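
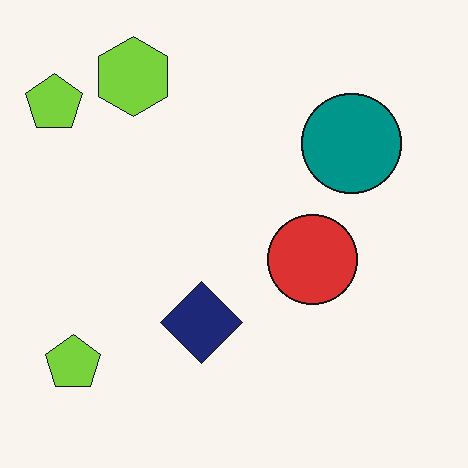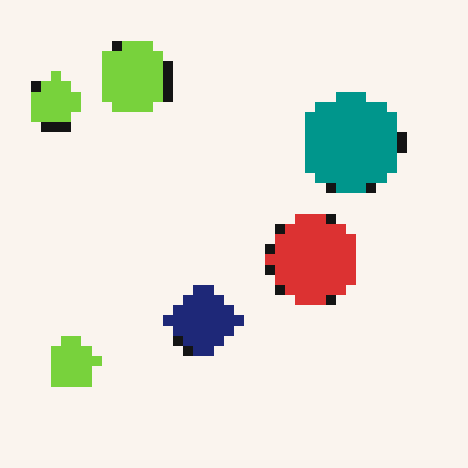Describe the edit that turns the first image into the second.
This is the original image coarsely pixelated.

Shapes are reduced to large square blocks; fine edges and outlines are lost — a downscale-then-upscale (mosaic) effect.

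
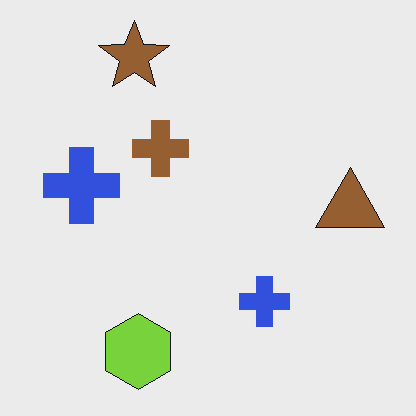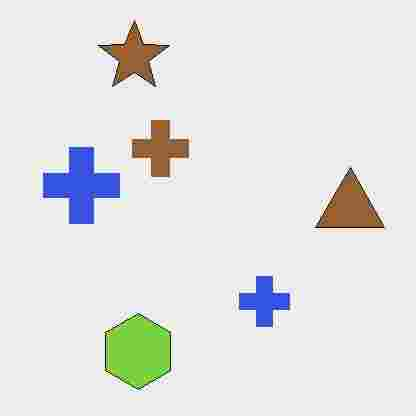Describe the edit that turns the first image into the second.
It was heavily JPEG-compressed with obvious blocking artifacts.

Blocky 8×8 compression artifacts appear around shape edges and the flat background shows ringing — characteristic JPEG degradation.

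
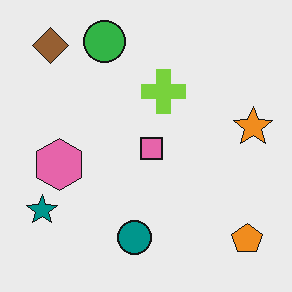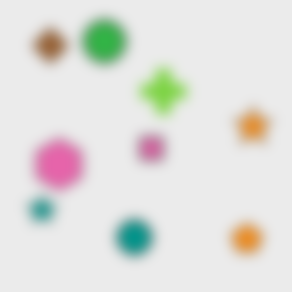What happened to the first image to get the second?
This is the original image heavily blurred.

Shape edges and outlines are uniformly softened across the whole image.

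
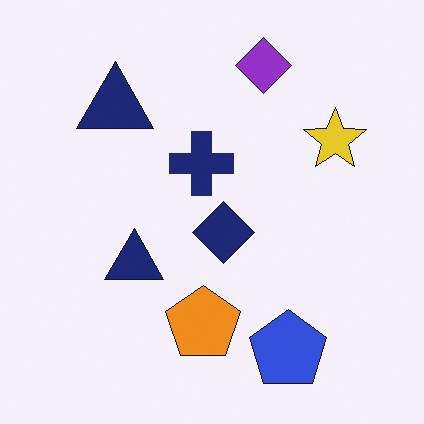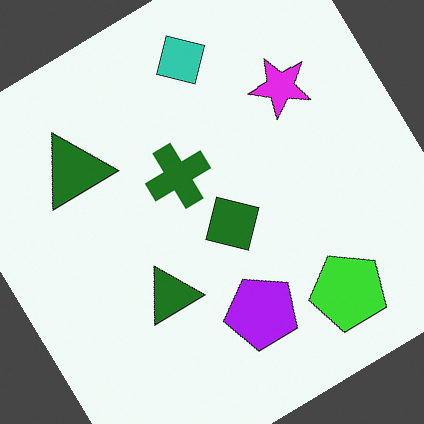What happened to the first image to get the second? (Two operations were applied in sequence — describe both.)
The transformation is: hue-shifted through roughly half the color wheel, then rotated counter-clockwise by a large amount — several tens of degrees.

Every shape's color has rotated by the same amount around the hue wheel — a uniform hue shift. Every shape is tilted by the same angle and the image corners show triangular fill wedges — a whole-image rotation by a non-right angle.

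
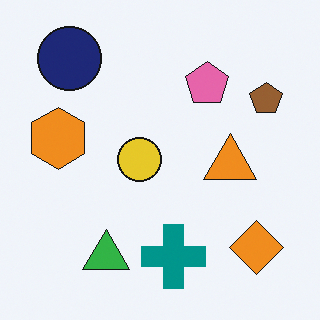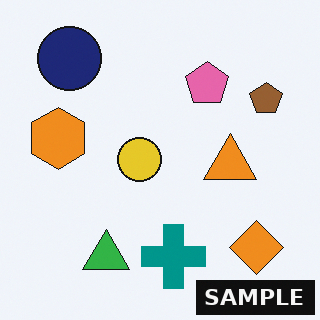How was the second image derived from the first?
This is the original image watermarked with the text "SAMPLE" in the lower-right corner.

A dark label reading "SAMPLE" appears in the lower-right corner.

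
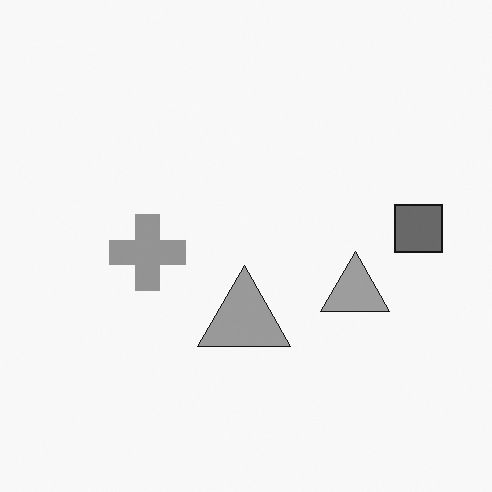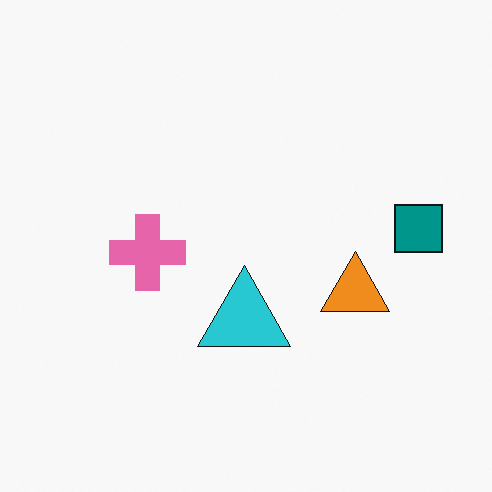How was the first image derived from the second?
This is the original image converted to grayscale.

All color is removed — every shape is now a shade of grey.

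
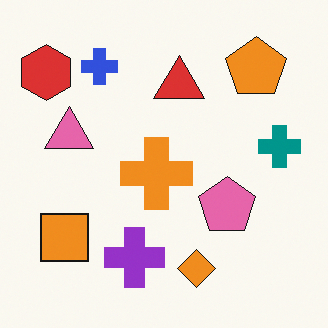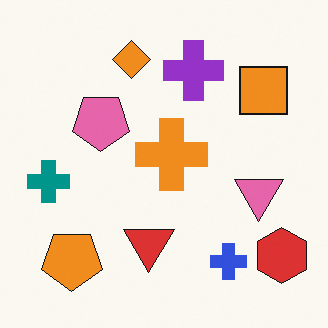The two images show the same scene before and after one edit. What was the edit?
Rotated 180°.

The red hexagon sits in the top-left of the first image and the bottom-right of the second — consistent with a whole-image 180° rotation.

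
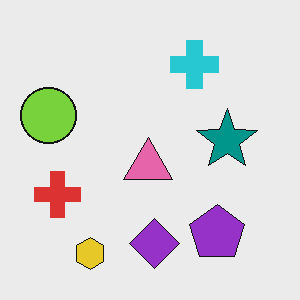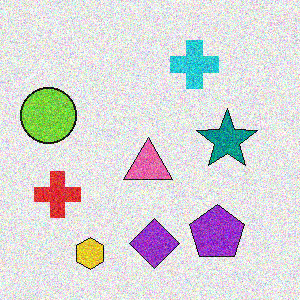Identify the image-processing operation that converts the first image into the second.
Degraded with strong gaussian noise.

Random speckle covers the whole image, including the flat background.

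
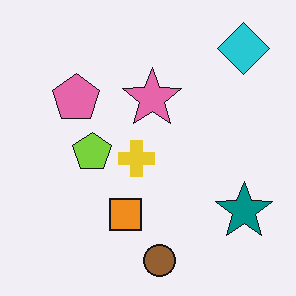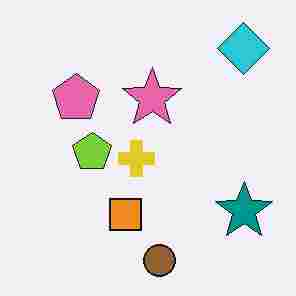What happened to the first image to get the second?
This is the original image heavily JPEG-compressed with obvious blocking artifacts.

Blocky 8×8 compression artifacts appear around shape edges and the flat background shows ringing — characteristic JPEG degradation.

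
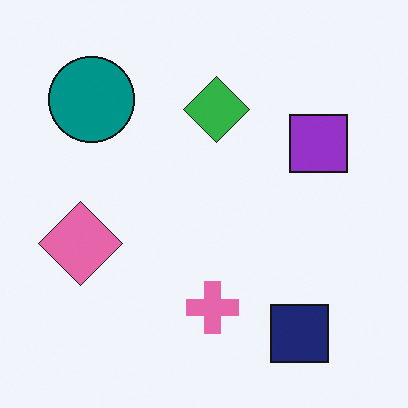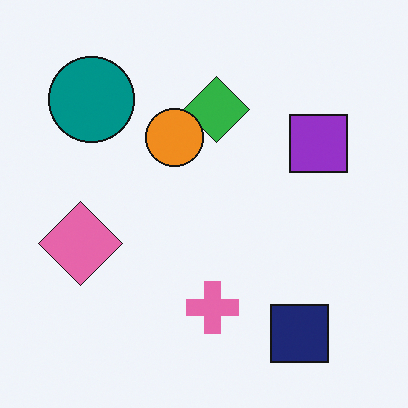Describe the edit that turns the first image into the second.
Overlaid with an additional orange circle.

An orange circle appears in the second image that is absent from the first.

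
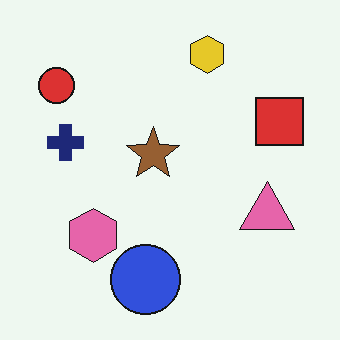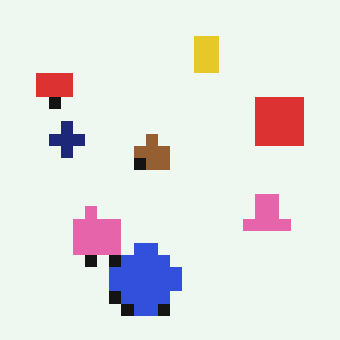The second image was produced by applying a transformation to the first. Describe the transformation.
Coarsely pixelated.

Shapes are reduced to large square blocks; fine edges and outlines are lost — a downscale-then-upscale (mosaic) effect.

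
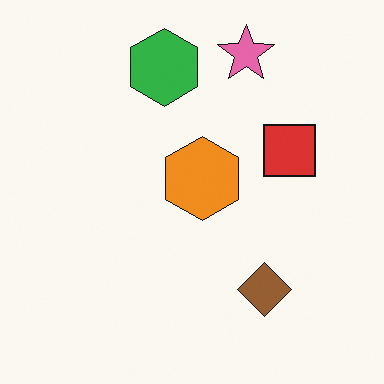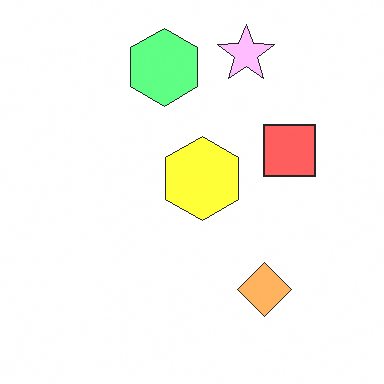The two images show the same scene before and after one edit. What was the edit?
The transformation is: brightened a lot.

Every pixel — background and shapes alike — is uniformly brightened.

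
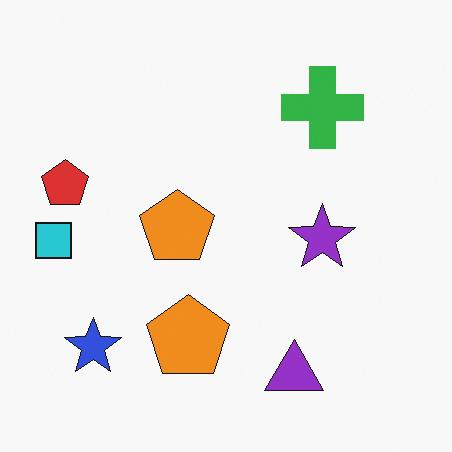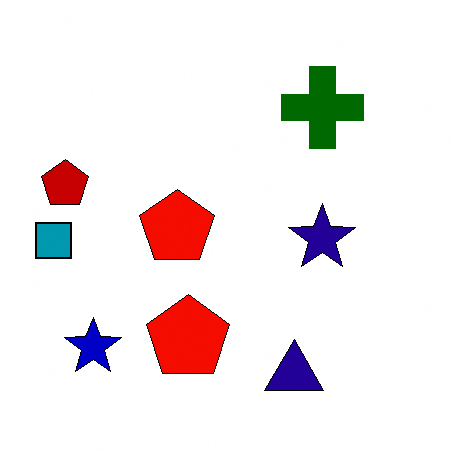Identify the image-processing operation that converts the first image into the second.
The image was boosted in contrast.

Tones are pushed away from mid-grey across the whole image — a global contrast change.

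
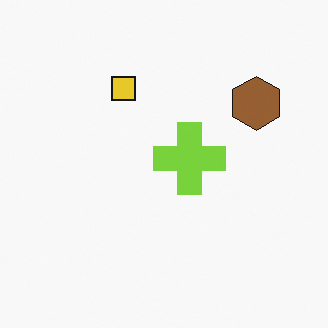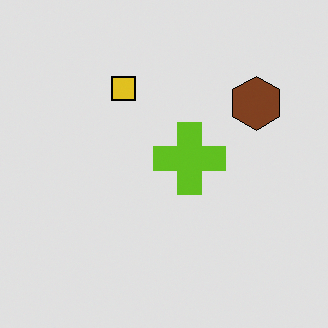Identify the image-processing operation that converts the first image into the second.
The transformation is: posterized to a reduced palette.

Each flat color has snapped to a coarser quantized level — most visibly, the near-white background has dropped to a flat grey.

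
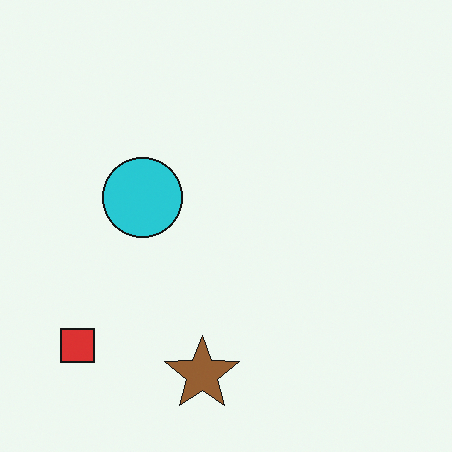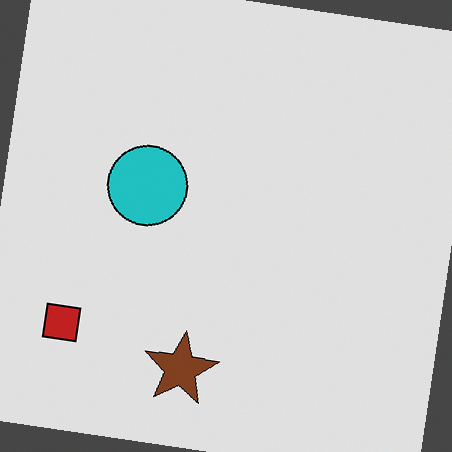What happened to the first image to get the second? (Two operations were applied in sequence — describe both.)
The second image is the first posterized to a reduced palette, then rotated clockwise by a small amount.

Each flat color has snapped to a coarser quantized level — most visibly, the near-white background has dropped to a flat grey. Every shape is tilted by the same angle and the image corners show triangular fill wedges — a whole-image rotation by a non-right angle.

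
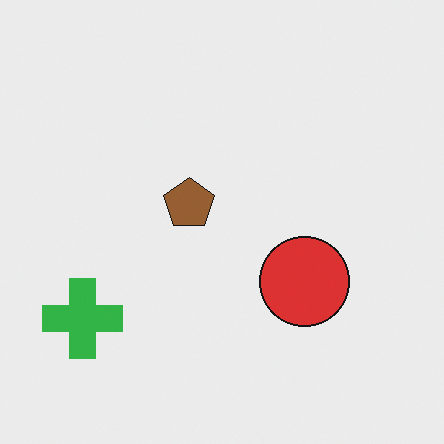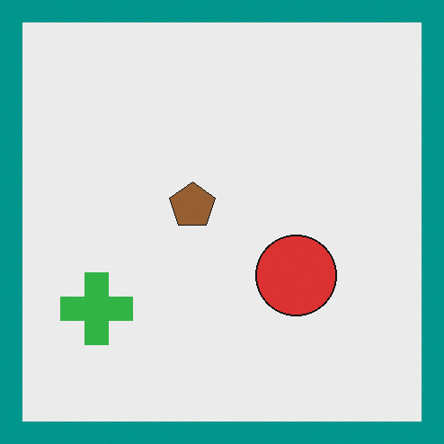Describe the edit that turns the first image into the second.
This is the original image framed with a teal border.

A solid teal frame runs around the edge of the second image, with the content slightly shrunk inside it.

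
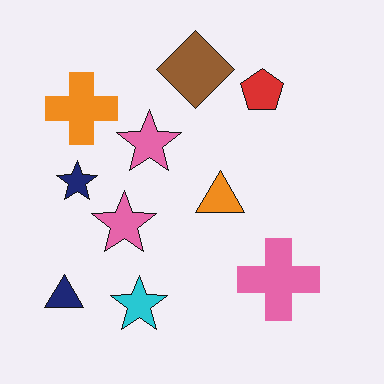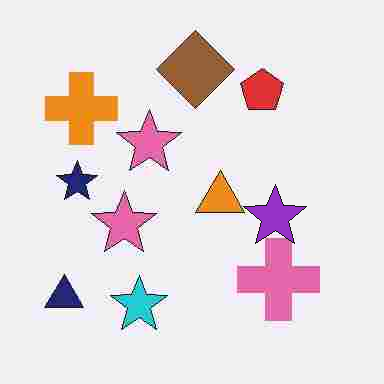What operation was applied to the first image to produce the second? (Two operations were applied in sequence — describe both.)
This is the original image heavily JPEG-compressed with obvious blocking artifacts, then overlaid with an additional purple star.

Blocky 8×8 compression artifacts appear around shape edges and the flat background shows ringing — characteristic JPEG degradation. A purple star appears in the second image that is absent from the first.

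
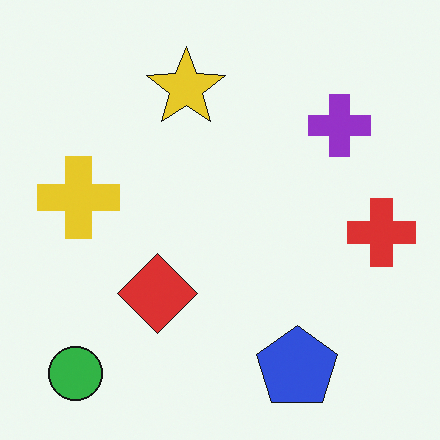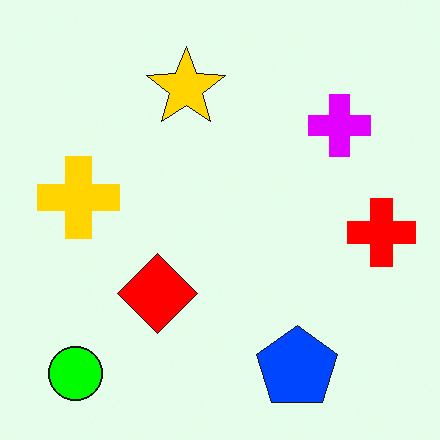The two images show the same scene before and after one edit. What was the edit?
Heavily oversaturated.

All colors are more vivid — a global saturation change.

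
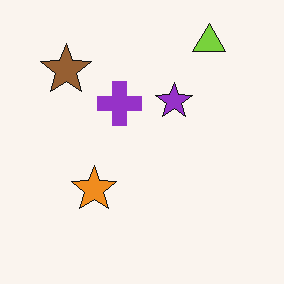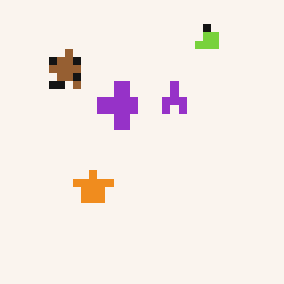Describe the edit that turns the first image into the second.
This is the original image moderately pixelated.

Shapes are reduced to large square blocks; fine edges and outlines are lost — a downscale-then-upscale (mosaic) effect.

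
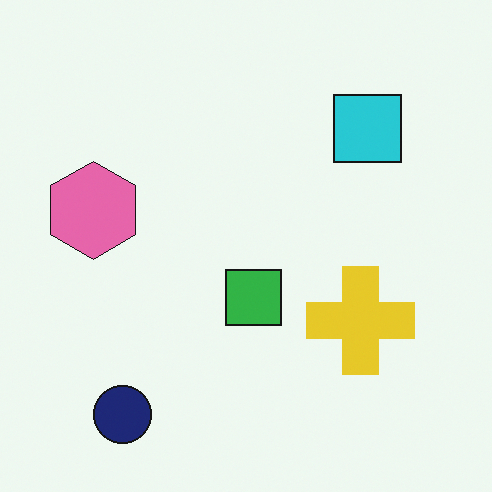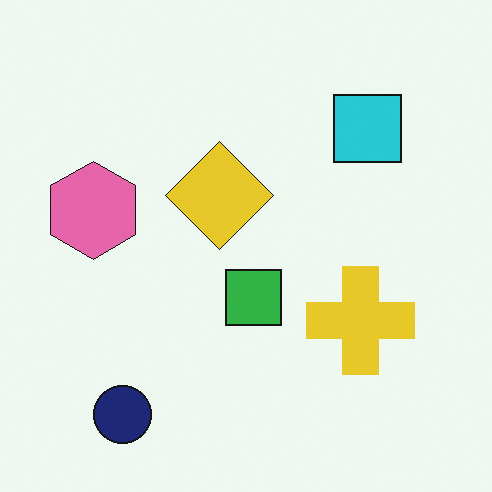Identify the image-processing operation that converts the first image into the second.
The image was overlaid with an additional yellow diamond.

A yellow diamond appears in the second image that is absent from the first.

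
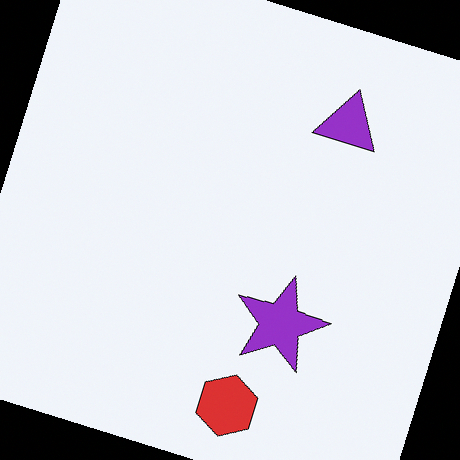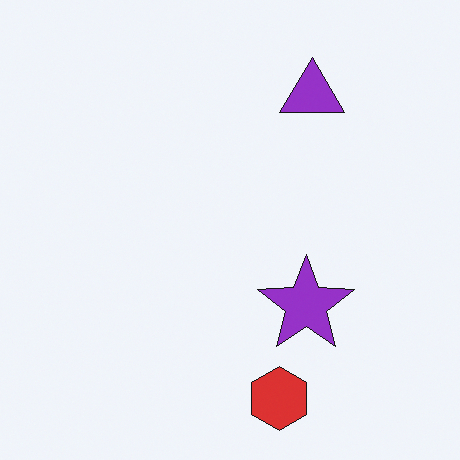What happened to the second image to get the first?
Rotated clockwise by a moderate amount.

Every shape is tilted by the same angle and the image corners show triangular fill wedges — a whole-image rotation by a non-right angle.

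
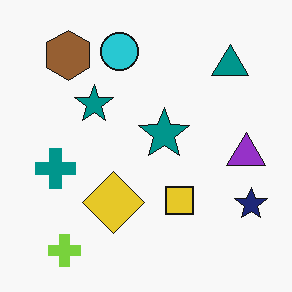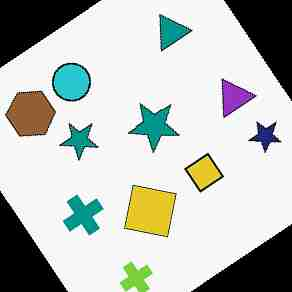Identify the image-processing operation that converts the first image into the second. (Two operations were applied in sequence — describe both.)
The transformation is: rotated counter-clockwise by a large amount — several tens of degrees, then heavily JPEG-compressed with obvious blocking artifacts.

Every shape is tilted by the same angle and the image corners show triangular fill wedges — a whole-image rotation by a non-right angle. Blocky 8×8 compression artifacts appear around shape edges and the flat background shows ringing — characteristic JPEG degradation.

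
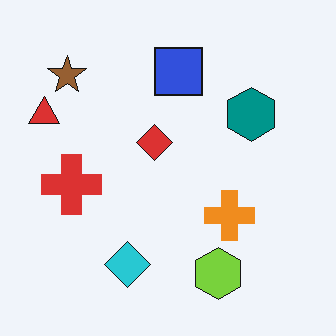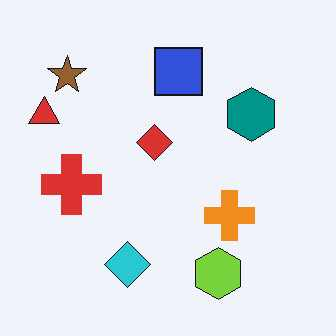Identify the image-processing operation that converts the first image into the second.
The transformation is: given moderate JPEG compression.

Blocky 8×8 compression artifacts appear around shape edges and the flat background shows ringing — characteristic JPEG degradation.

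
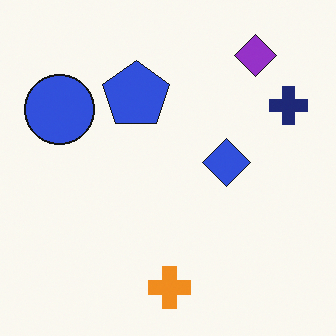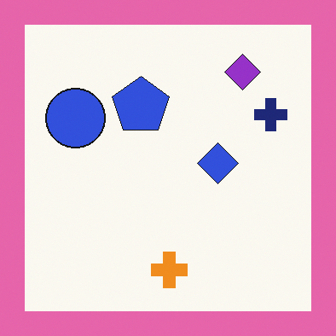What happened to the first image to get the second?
This is the original image framed with a pink border.

A solid pink frame runs around the edge of the second image, with the content slightly shrunk inside it.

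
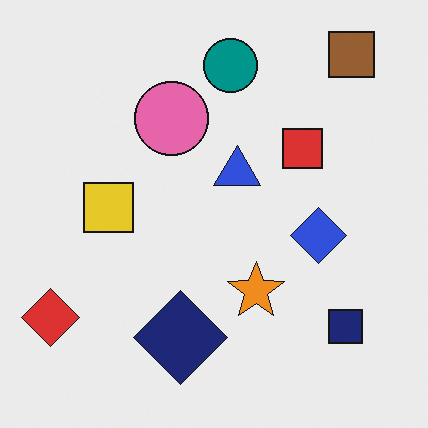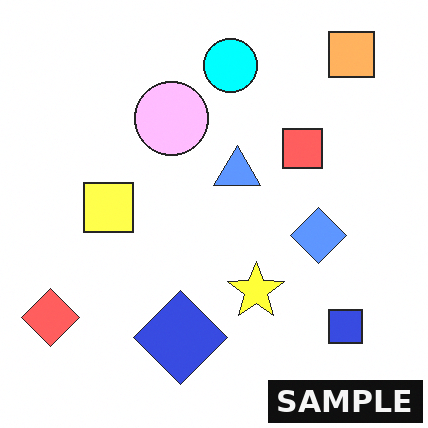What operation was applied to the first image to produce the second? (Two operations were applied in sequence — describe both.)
This is the original image substantially brightened, then watermarked with the text "SAMPLE" in the lower-right corner.

Every pixel — background and shapes alike — is uniformly brightened. A dark label reading "SAMPLE" appears in the lower-right corner.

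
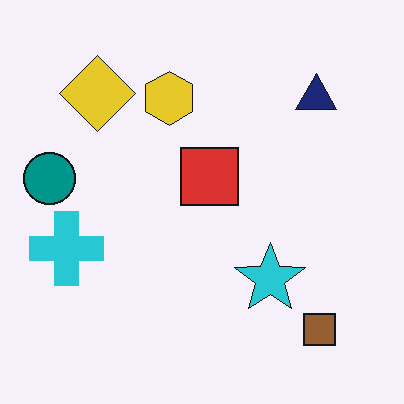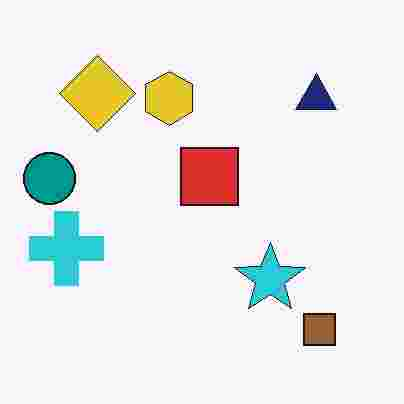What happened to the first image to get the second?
The second image is the first heavily JPEG-compressed with obvious blocking artifacts.

Blocky 8×8 compression artifacts appear around shape edges and the flat background shows ringing — characteristic JPEG degradation.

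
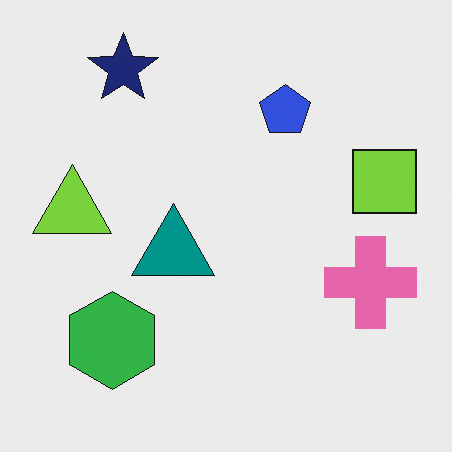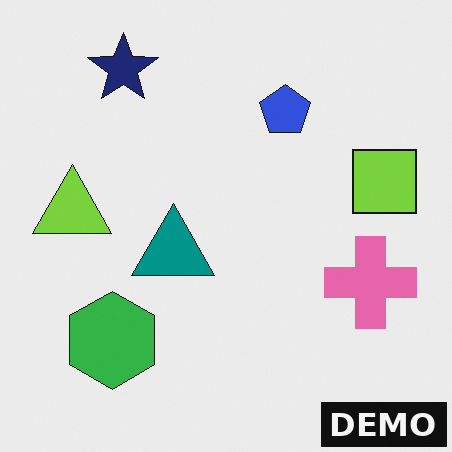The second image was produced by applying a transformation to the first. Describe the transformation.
The second image is the first watermarked with the text "DEMO" in the lower-right corner.

A dark label reading "DEMO" appears in the lower-right corner.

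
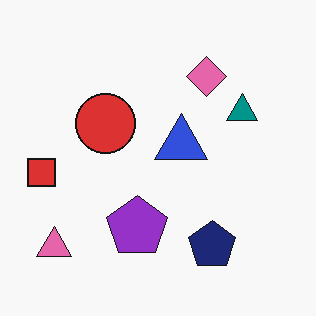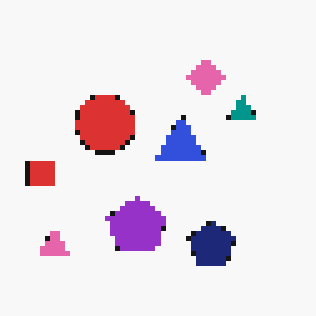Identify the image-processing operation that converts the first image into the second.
The transformation is: lightly pixelated (a mild mosaic effect).

Shapes are reduced to large square blocks; fine edges and outlines are lost — a downscale-then-upscale (mosaic) effect.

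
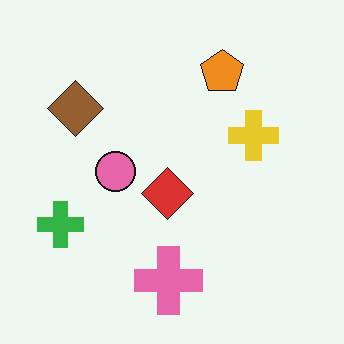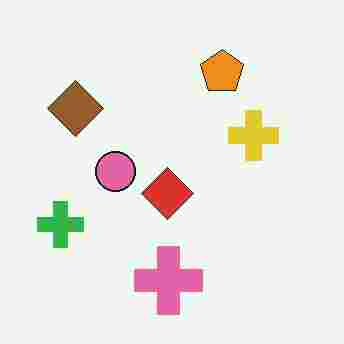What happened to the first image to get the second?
The image was heavily JPEG-compressed with obvious blocking artifacts.

Blocky 8×8 compression artifacts appear around shape edges and the flat background shows ringing — characteristic JPEG degradation.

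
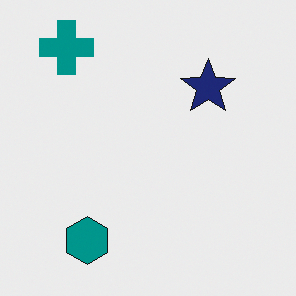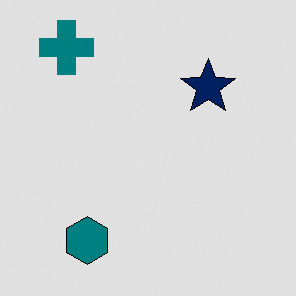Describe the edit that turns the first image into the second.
The second image is the first posterized to a reduced palette.

Each flat color has snapped to a coarser quantized level — most visibly, the near-white background has dropped to a flat grey.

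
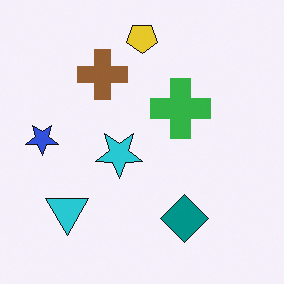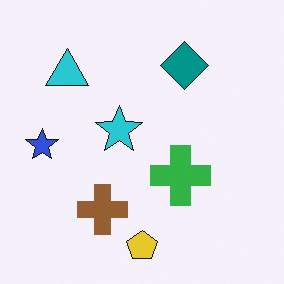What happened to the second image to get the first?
Flipped vertically (top ↔ bottom).

The yellow pentagon is in the bottom of the second image and the top of the first — shapes on opposite sides of the horizontal midline have swapped in a mirror flip.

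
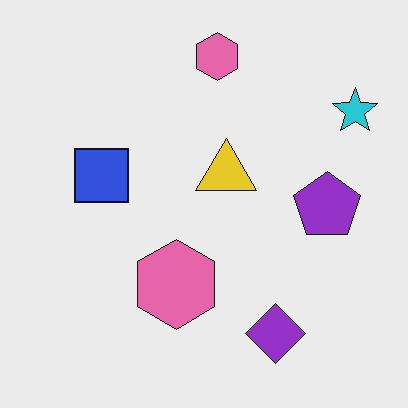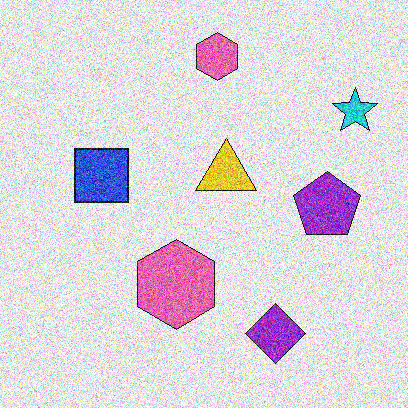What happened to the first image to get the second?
Degraded with heavy additive noise.

Random speckle covers the whole image, including the flat background.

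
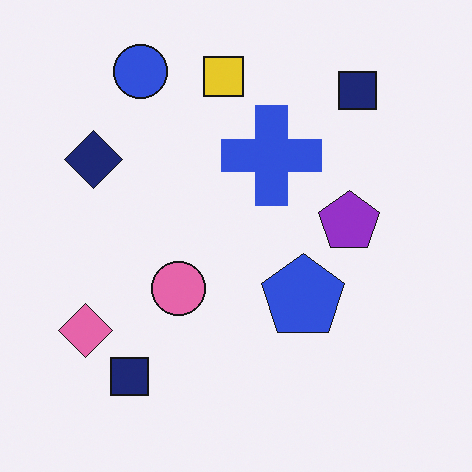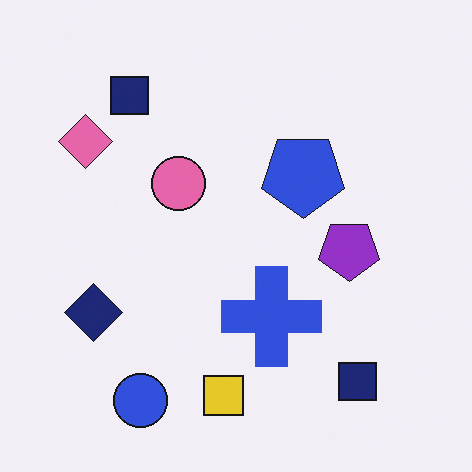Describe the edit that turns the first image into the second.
Flipped vertically (top ↔ bottom).

The blue circle is in the top-left of the first image and the bottom-left of the second — shapes on opposite sides of the horizontal midline have swapped in a mirror flip.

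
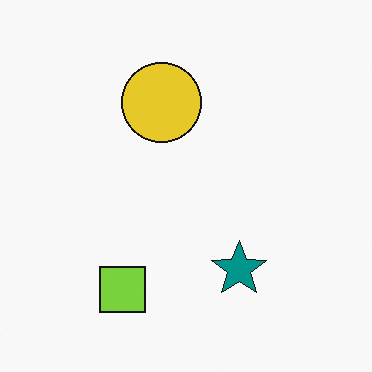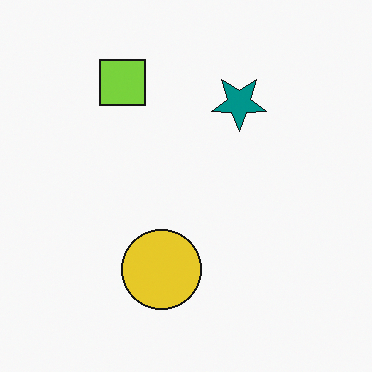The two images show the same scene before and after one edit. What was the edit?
The image was flipped vertically (top ↔ bottom).

The lime square is in the bottom-left of the first image and the top-left of the second — shapes on opposite sides of the horizontal midline have swapped in a mirror flip.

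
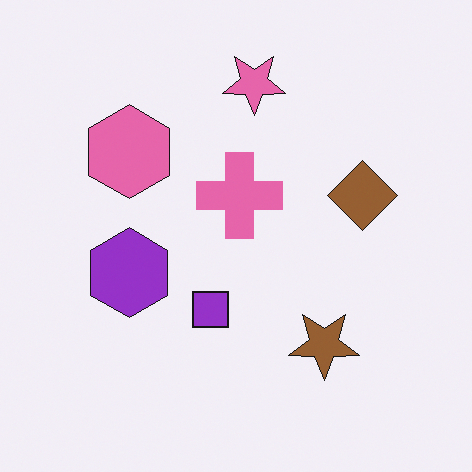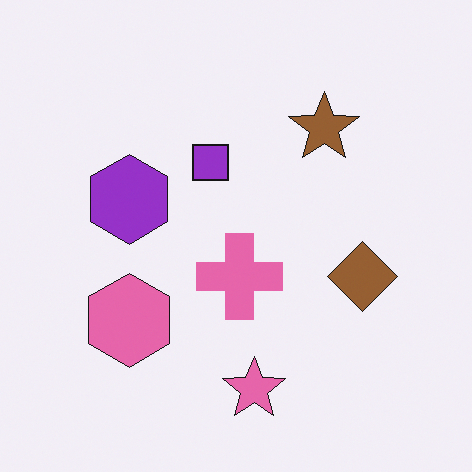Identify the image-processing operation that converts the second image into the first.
It was flipped vertically (top ↔ bottom).

The pink star is in the bottom of the second image and the top of the first — shapes on opposite sides of the horizontal midline have swapped in a mirror flip.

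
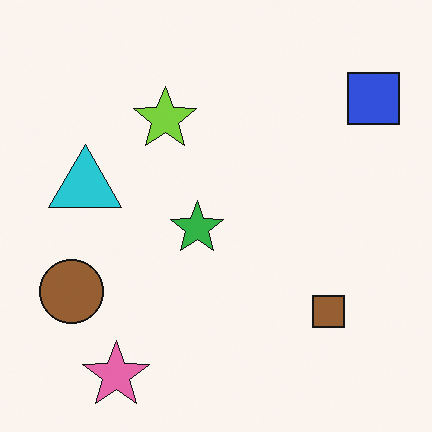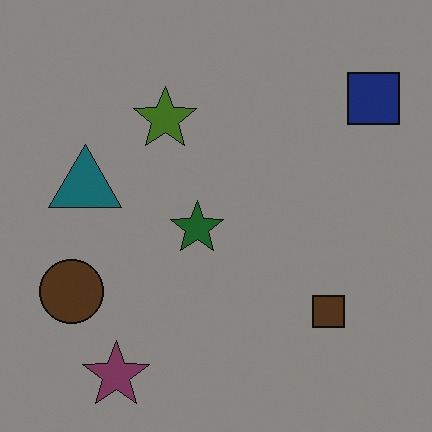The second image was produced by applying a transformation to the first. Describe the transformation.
The second image is the first substantially darkened.

Every pixel — background and shapes alike — is uniformly darkened.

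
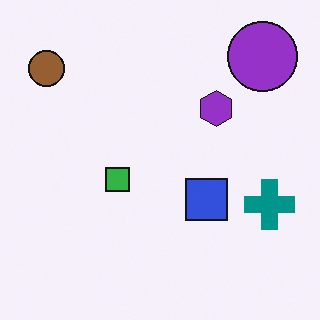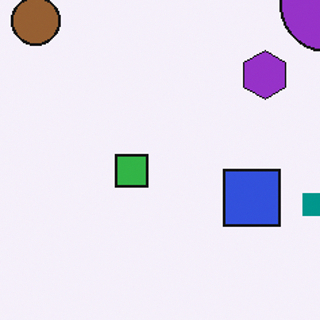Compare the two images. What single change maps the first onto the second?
It was cropped to a modestly smaller region and rescaled.

The visible shapes are larger and the field of view is narrower; shapes near the original edges may be partly or wholly outside the frame — a crop-and-rescale.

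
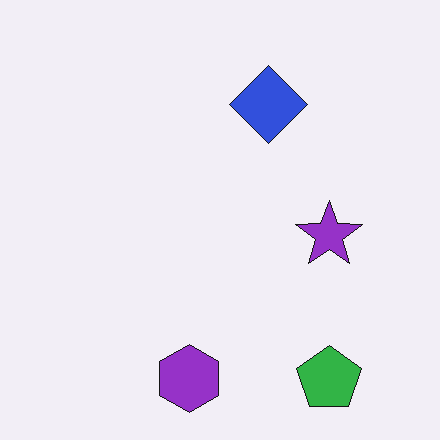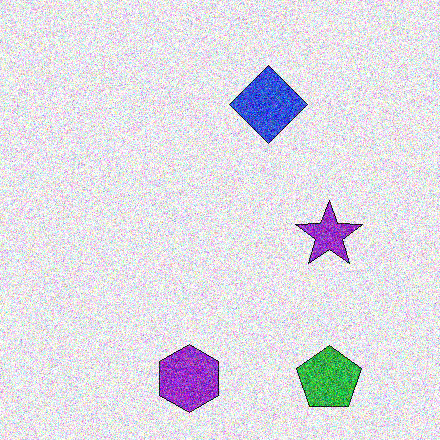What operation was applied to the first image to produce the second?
The image was degraded with heavy additive noise.

Random speckle covers the whole image, including the flat background.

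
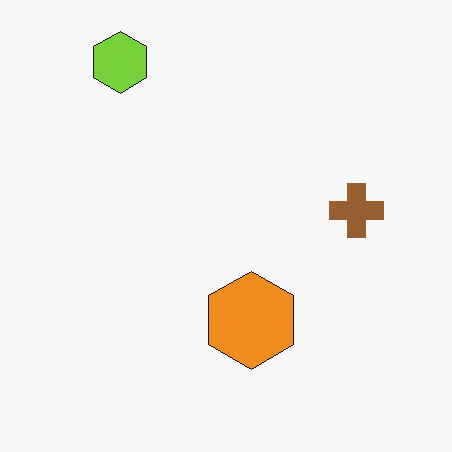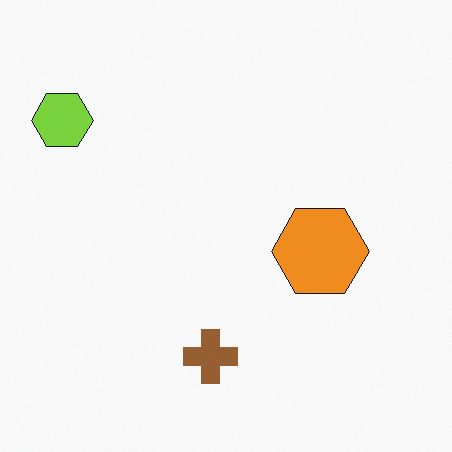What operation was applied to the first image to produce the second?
The image was transposed (reflected across the top-left ↔ bottom-right diagonal).

Shapes have swapped their row and column positions — what was in the top-right is now in the bottom-left — a diagonal reflection.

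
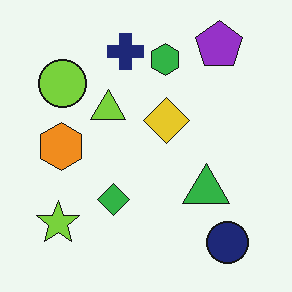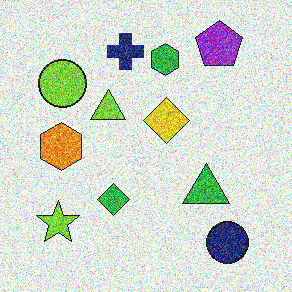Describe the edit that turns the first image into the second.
This is the original image degraded with strong gaussian noise.

Random speckle covers the whole image, including the flat background.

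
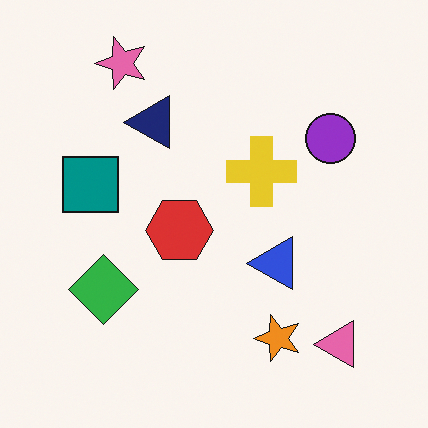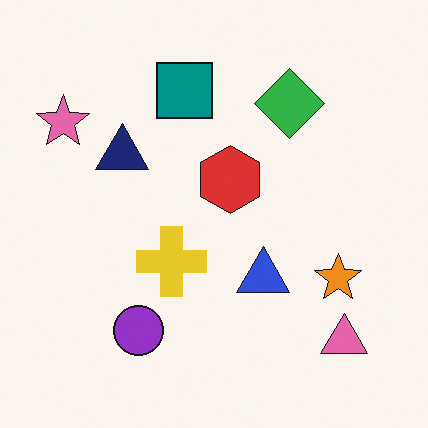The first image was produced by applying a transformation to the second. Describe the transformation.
This is the original image transposed (reflected across the top-left ↔ bottom-right diagonal).

Shapes have swapped their row and column positions — what was in the top-right is now in the bottom-left — a diagonal reflection.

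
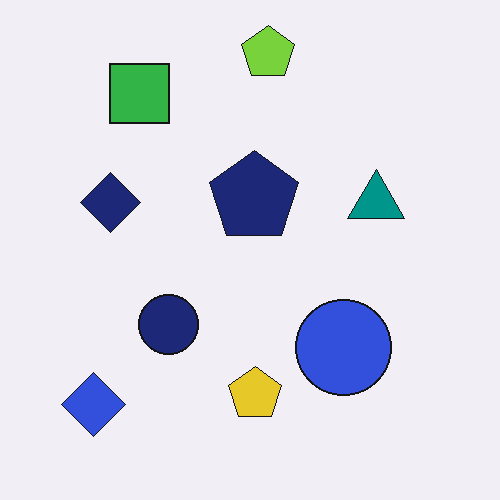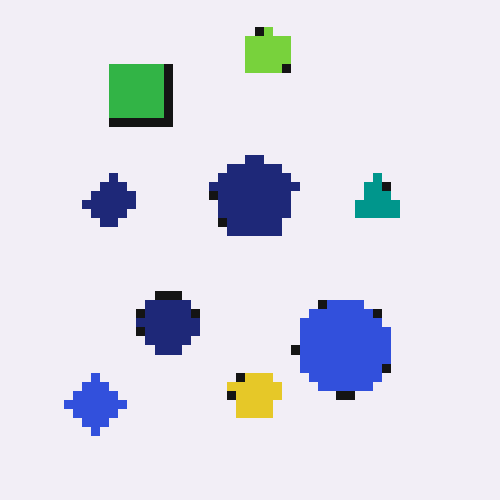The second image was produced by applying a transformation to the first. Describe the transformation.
This is the original image coarsely pixelated.

Shapes are reduced to large square blocks; fine edges and outlines are lost — a downscale-then-upscale (mosaic) effect.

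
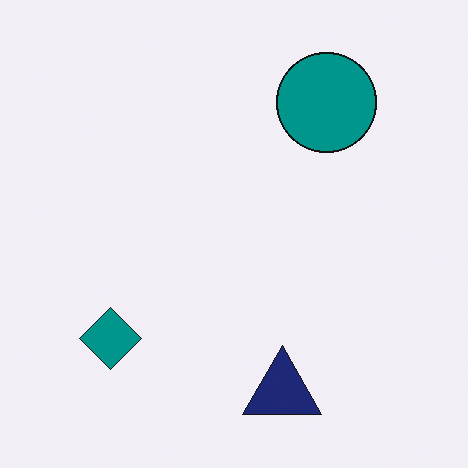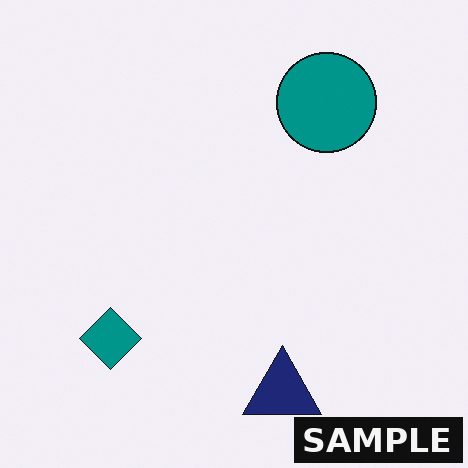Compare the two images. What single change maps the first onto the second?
The second image is the first watermarked with the text "SAMPLE" in the lower-right corner.

A dark label reading "SAMPLE" appears in the lower-right corner.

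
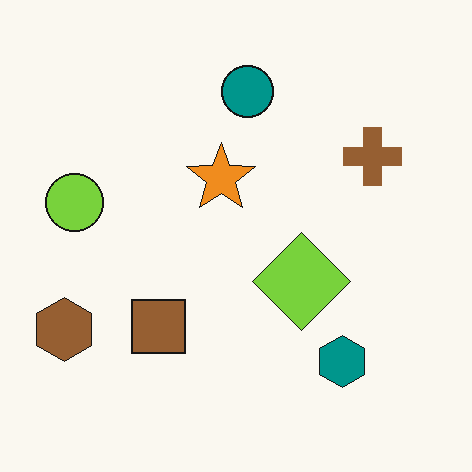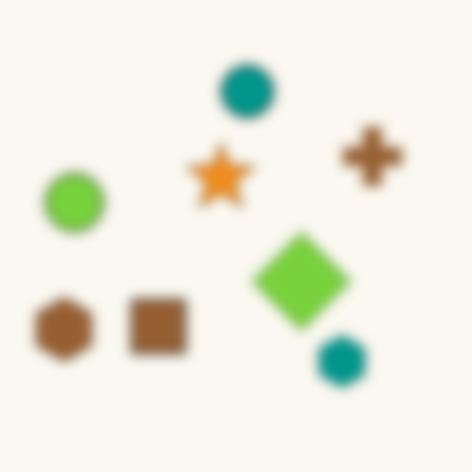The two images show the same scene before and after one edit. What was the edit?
The transformation is: strongly gaussian-blurred.

Shape edges and outlines are uniformly softened across the whole image.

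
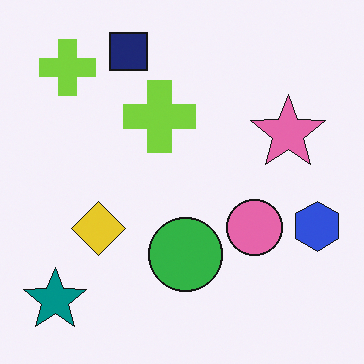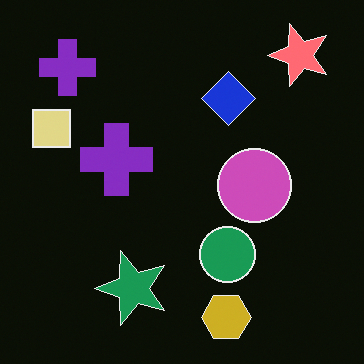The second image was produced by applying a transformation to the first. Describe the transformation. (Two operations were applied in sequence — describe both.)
The second image is the first transposed (reflected across the top-left ↔ bottom-right diagonal), then color-inverted (negative).

Shapes have swapped their row and column positions — what was in the top-right is now in the bottom-left — a diagonal reflection. The light background has become dark and every shape's color is its complement — a photographic negative.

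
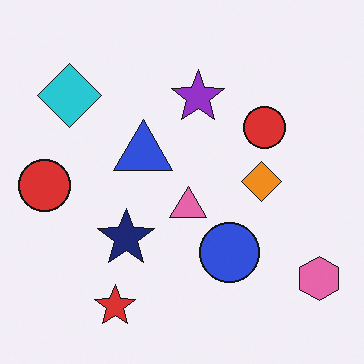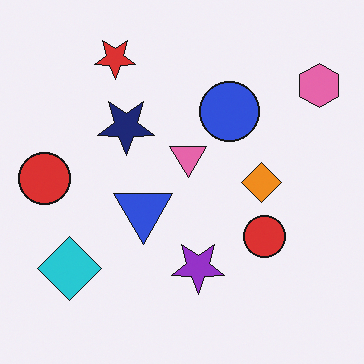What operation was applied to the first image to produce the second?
It was flipped vertically (top ↔ bottom).

The red star is in the bottom-left of the first image and the top-left of the second — shapes on opposite sides of the horizontal midline have swapped in a mirror flip.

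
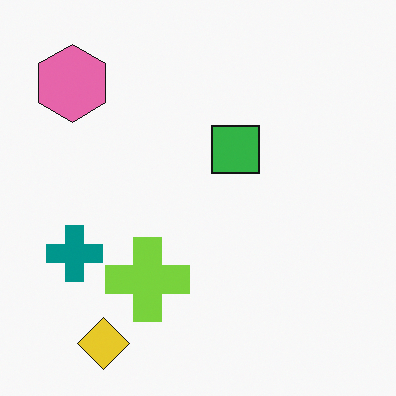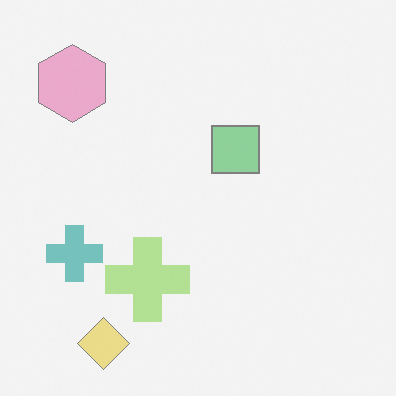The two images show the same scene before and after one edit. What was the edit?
The second image is the first given much lower contrast.

Tones are pushed toward mid-grey across the whole image — a global contrast change.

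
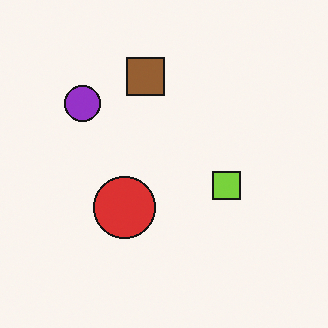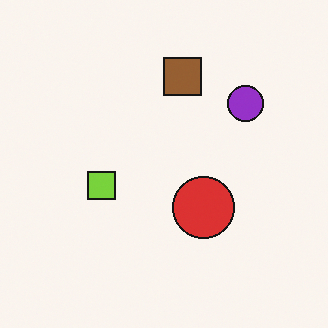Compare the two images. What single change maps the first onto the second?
The image was flipped horizontally (left ↔ right).

The purple circle is in the top-left of the first image and the top-right of the second — shapes on opposite sides of the vertical midline have swapped in a mirror flip.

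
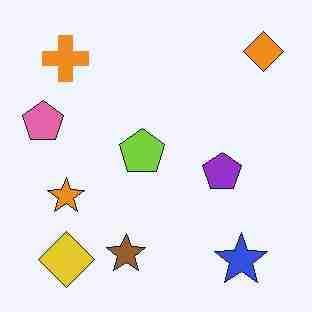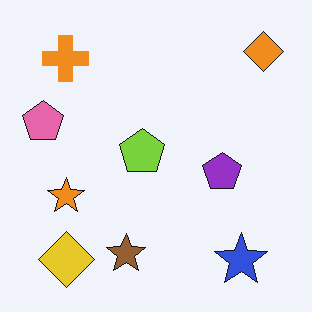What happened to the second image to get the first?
It was heavily JPEG-compressed with obvious blocking artifacts.

Blocky 8×8 compression artifacts appear around shape edges and the flat background shows ringing — characteristic JPEG degradation.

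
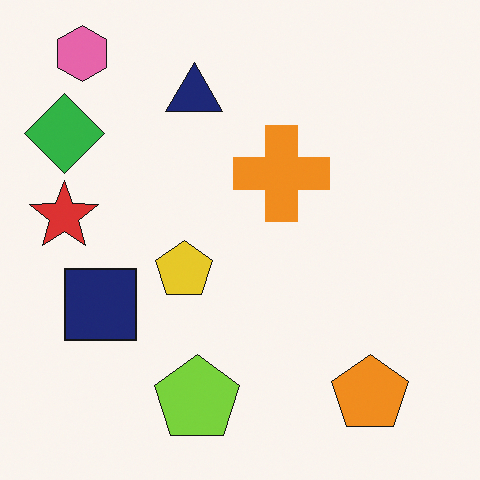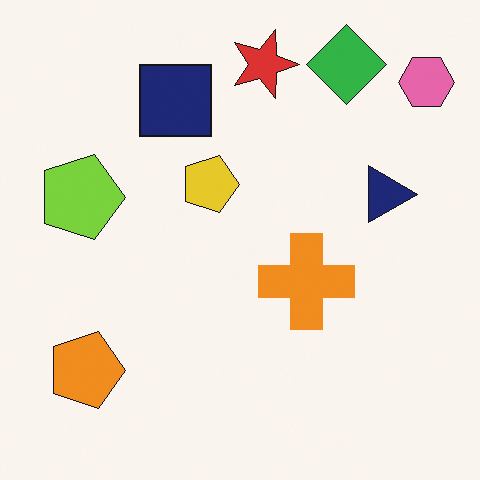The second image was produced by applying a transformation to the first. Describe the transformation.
Rotated 90° clockwise.

The pink hexagon sits in the top-left of the first image and the top-right of the second — consistent with a whole-image 90° clockwise rotation.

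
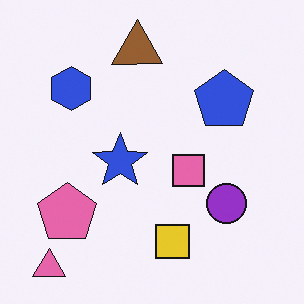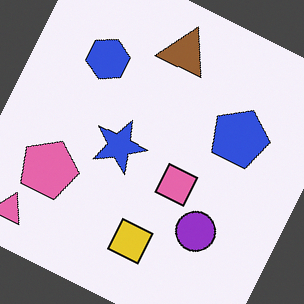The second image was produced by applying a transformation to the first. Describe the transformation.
The image was rotated clockwise by a clearly visible amount.

Every shape is tilted by the same angle and the image corners show triangular fill wedges — a whole-image rotation by a non-right angle.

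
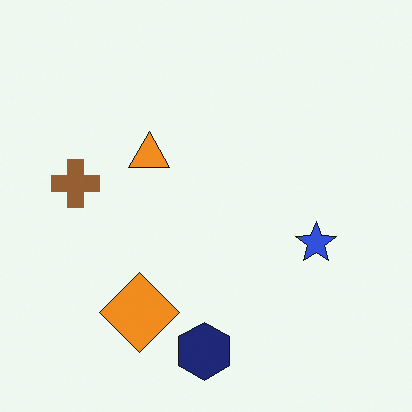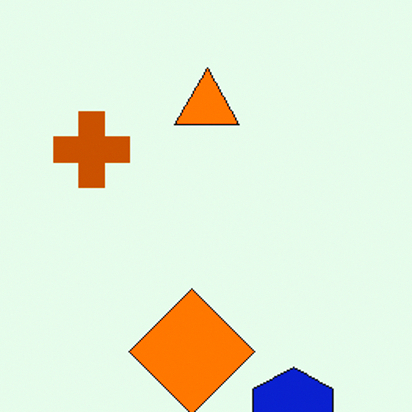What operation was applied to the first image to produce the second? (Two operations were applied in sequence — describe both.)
The image was cropped to a modestly smaller region and rescaled, then heavily oversaturated.

The visible shapes are larger and the field of view is narrower; shapes near the original edges may be partly or wholly outside the frame — a crop-and-rescale. All colors are more vivid — a global saturation change.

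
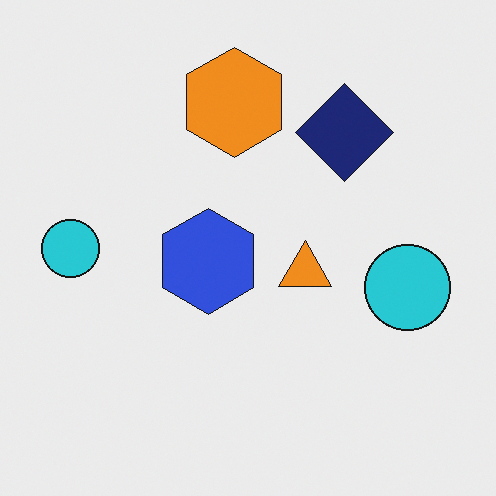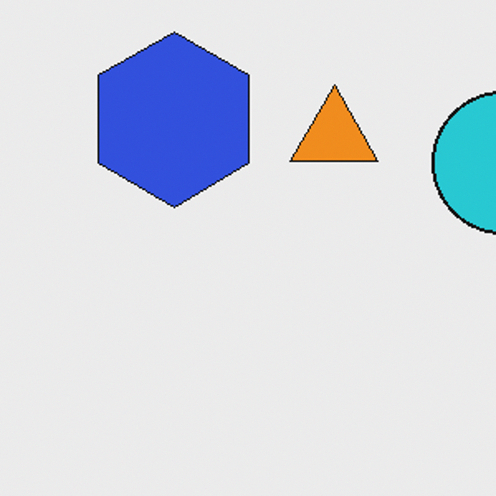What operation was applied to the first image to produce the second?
The second image is the first cropped to a noticeably smaller region and rescaled.

The visible shapes are larger and the field of view is narrower; shapes near the original edges may be partly or wholly outside the frame — a crop-and-rescale.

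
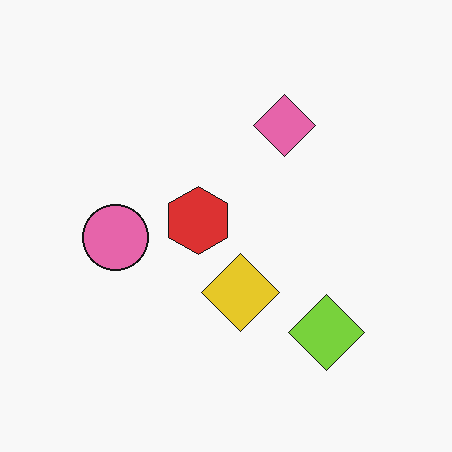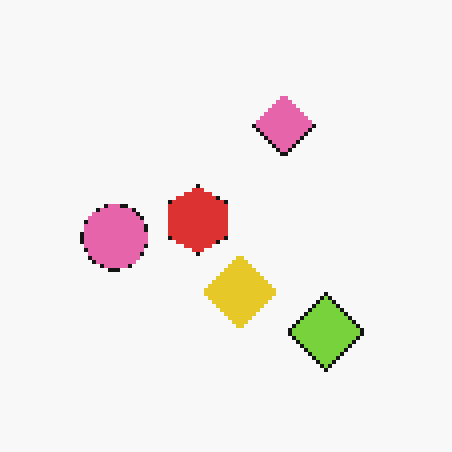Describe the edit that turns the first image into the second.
Lightly pixelated (a mild mosaic effect).

Shapes are reduced to large square blocks; fine edges and outlines are lost — a downscale-then-upscale (mosaic) effect.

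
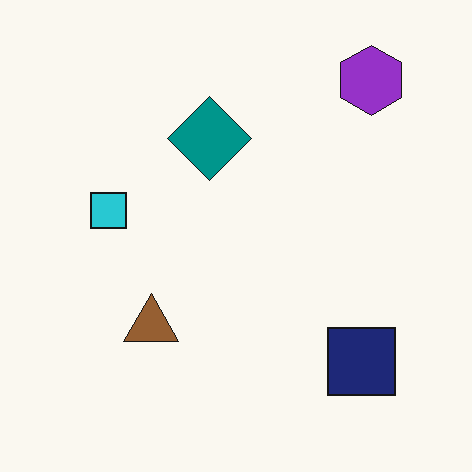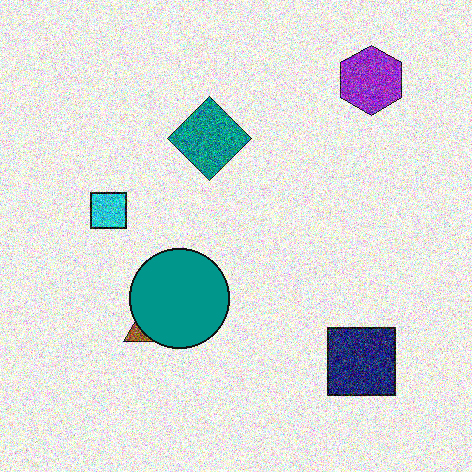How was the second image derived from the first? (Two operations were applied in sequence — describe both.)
This is the original image degraded with strong gaussian noise, then overlaid with an additional teal circle.

Random speckle covers the whole image, including the flat background. A teal circle appears in the second image that is absent from the first.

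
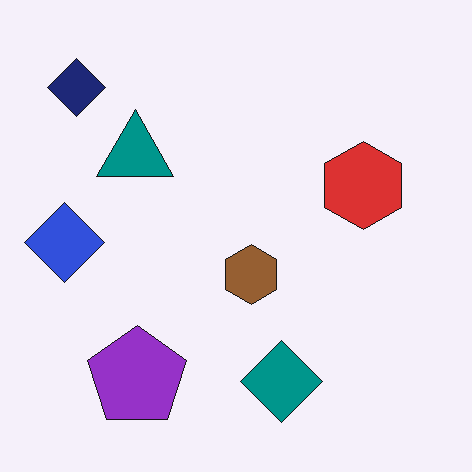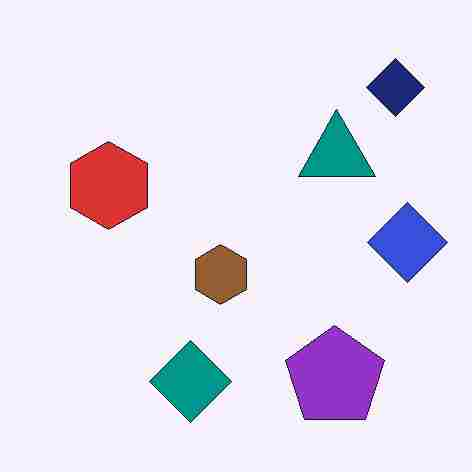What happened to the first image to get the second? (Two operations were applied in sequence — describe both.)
The second image is the first flipped horizontally (left ↔ right), then heavily JPEG-compressed with obvious blocking artifacts.

The blue diamond is in the left of the first image and the right of the second — shapes on opposite sides of the vertical midline have swapped in a mirror flip. Blocky 8×8 compression artifacts appear around shape edges and the flat background shows ringing — characteristic JPEG degradation.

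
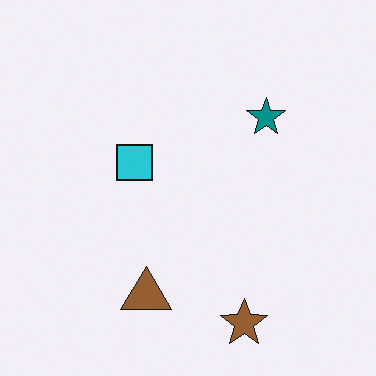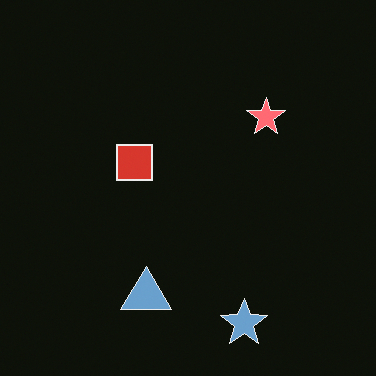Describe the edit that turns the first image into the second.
Color-inverted (negative).

The light background has become dark and every shape's color is its complement — a photographic negative.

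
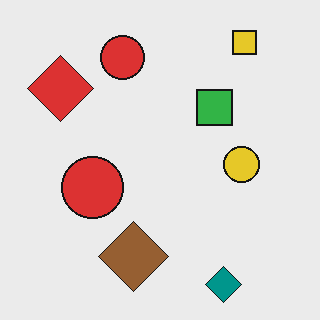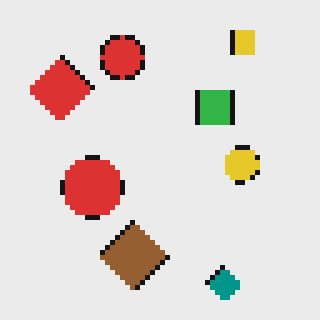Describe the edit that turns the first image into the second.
This is the original image lightly pixelated (a mild mosaic effect).

Shapes are reduced to large square blocks; fine edges and outlines are lost — a downscale-then-upscale (mosaic) effect.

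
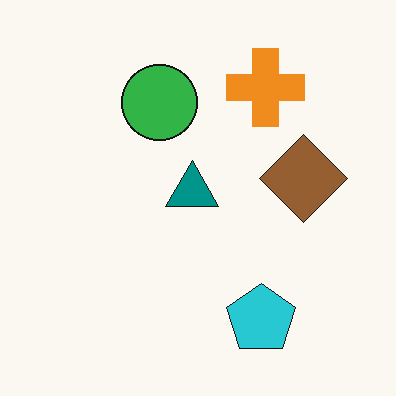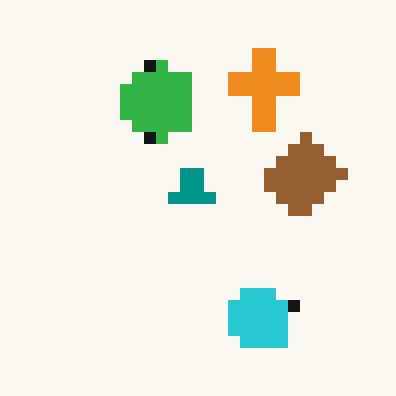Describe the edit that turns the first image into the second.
The second image is the first coarsely pixelated.

Shapes are reduced to large square blocks; fine edges and outlines are lost — a downscale-then-upscale (mosaic) effect.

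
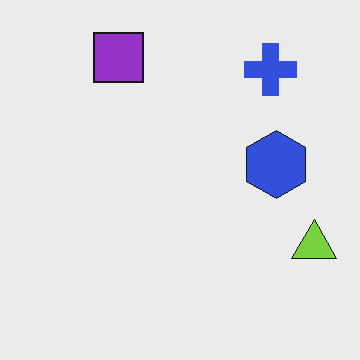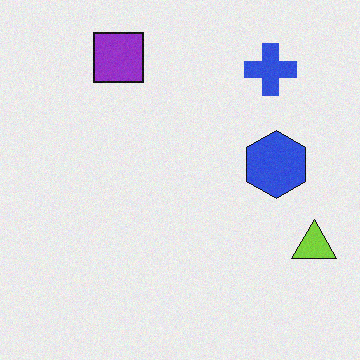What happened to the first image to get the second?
The image was degraded with a light layer of grain.

Random speckle covers the whole image, including the flat background.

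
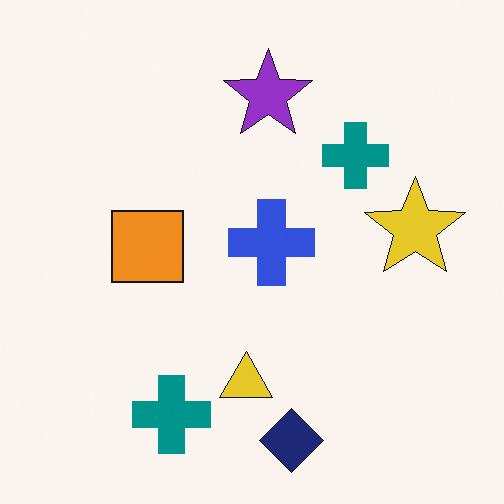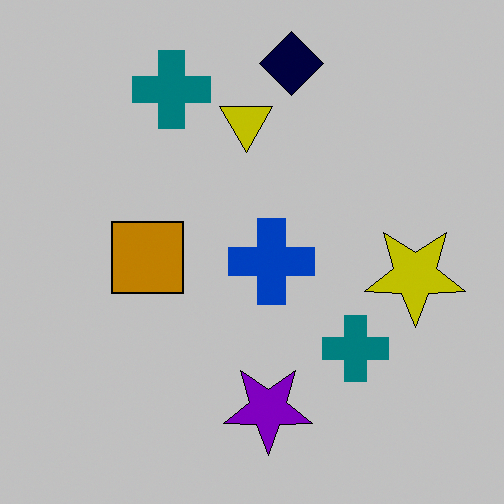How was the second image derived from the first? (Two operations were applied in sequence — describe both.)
It was heavily posterized to just a handful of flat colors, then flipped vertically (top ↔ bottom).

Each flat color has snapped to a coarser quantized level — most visibly, the near-white background has dropped to a flat grey. The navy diamond is in the bottom of the first image and the top of the second — shapes on opposite sides of the horizontal midline have swapped in a mirror flip.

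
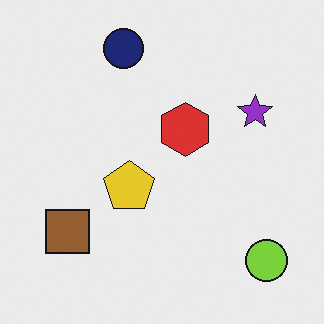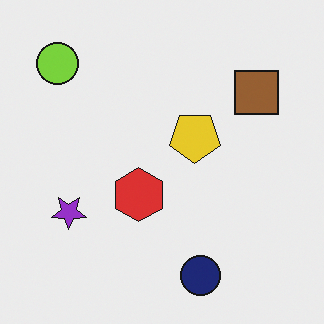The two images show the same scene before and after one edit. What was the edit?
Rotated 180°.

The lime circle sits in the bottom-right of the first image and the top-left of the second — consistent with a whole-image 180° rotation.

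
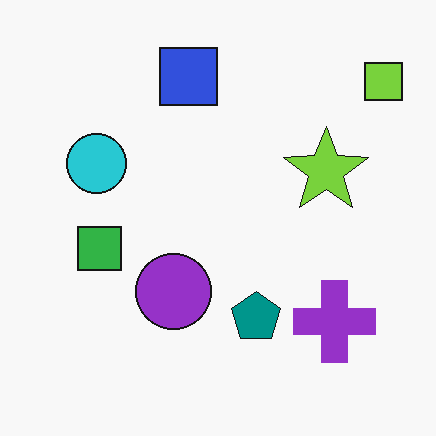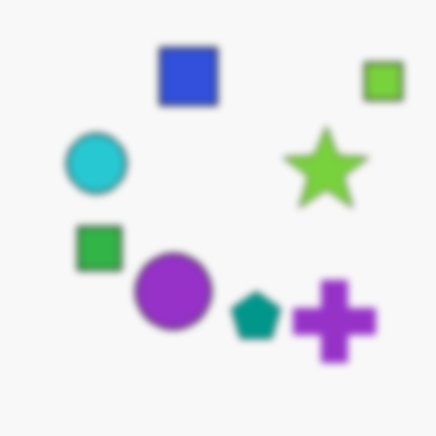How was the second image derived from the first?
It was noticeably gaussian-blurred.

Shape edges and outlines are uniformly softened across the whole image.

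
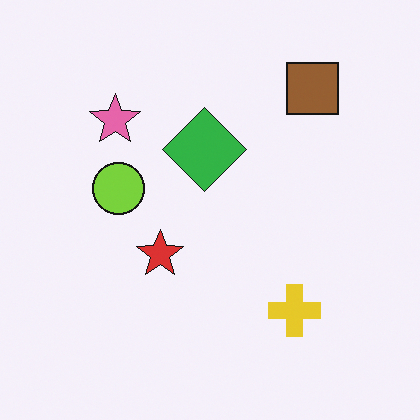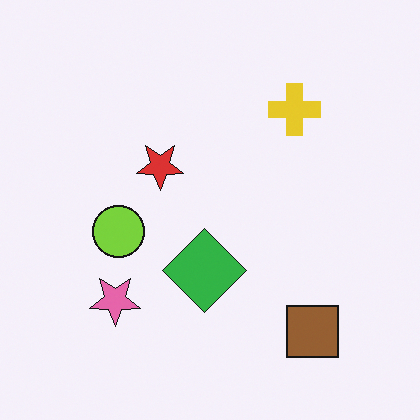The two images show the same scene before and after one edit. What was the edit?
It was flipped vertically (top ↔ bottom).

The brown square is in the top-right of the first image and the bottom-right of the second — shapes on opposite sides of the horizontal midline have swapped in a mirror flip.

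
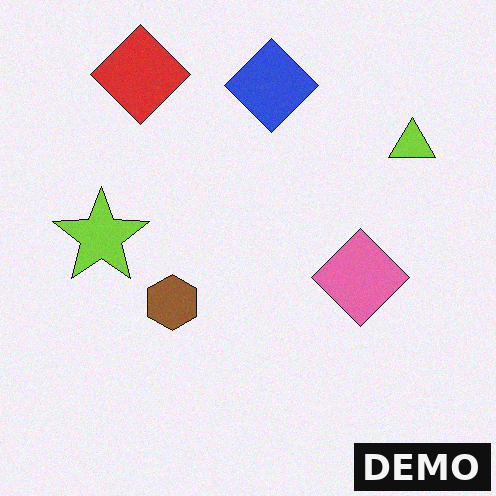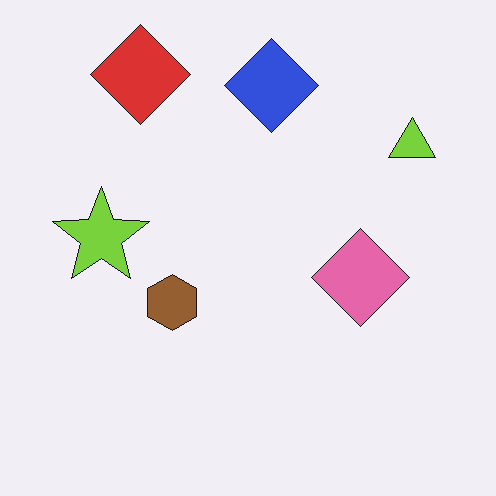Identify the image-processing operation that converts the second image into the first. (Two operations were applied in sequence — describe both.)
The first image is the second degraded with light additive noise, then watermarked with the text "DEMO" in the lower-right corner.

Random speckle covers the whole image, including the flat background. A dark label reading "DEMO" appears in the lower-right corner.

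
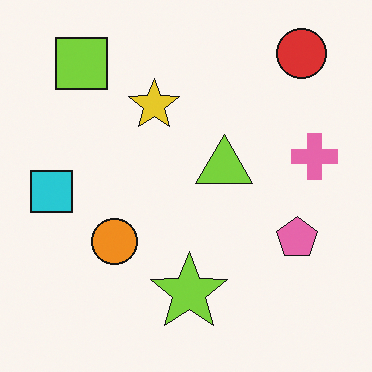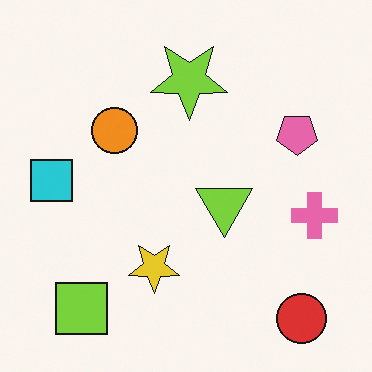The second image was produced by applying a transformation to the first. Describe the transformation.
The image was flipped vertically (top ↔ bottom).

The red circle is in the top-right of the first image and the bottom-right of the second — shapes on opposite sides of the horizontal midline have swapped in a mirror flip.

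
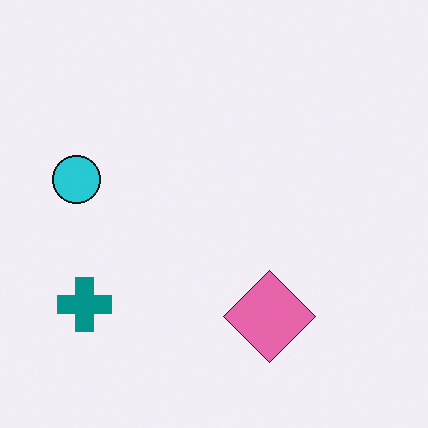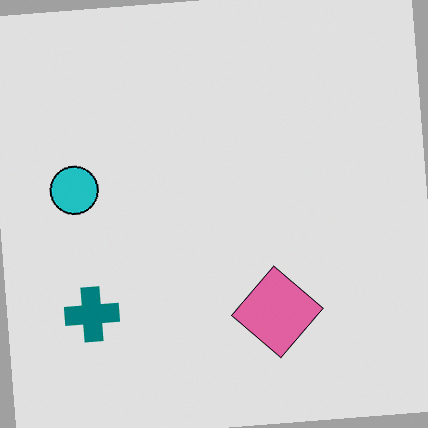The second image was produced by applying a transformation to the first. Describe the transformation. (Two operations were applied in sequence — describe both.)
The transformation is: rotated counter-clockwise by a small amount, then posterized to a reduced palette.

Every shape is tilted by the same angle and the image corners show triangular fill wedges — a whole-image rotation by a non-right angle. Each flat color has snapped to a coarser quantized level — most visibly, the near-white background has dropped to a flat grey.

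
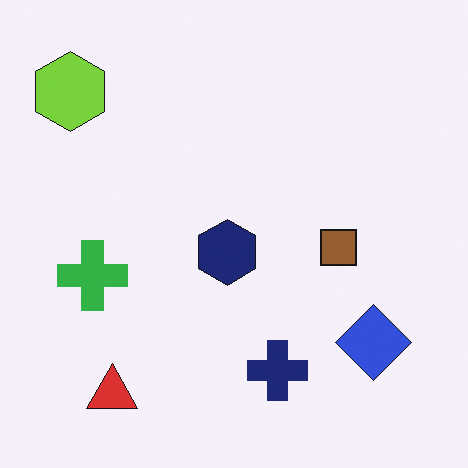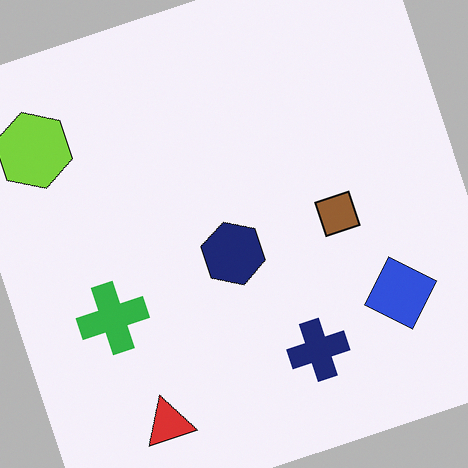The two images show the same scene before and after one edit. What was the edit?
It was rotated counter-clockwise by a moderate amount.

Every shape is tilted by the same angle and the image corners show triangular fill wedges — a whole-image rotation by a non-right angle.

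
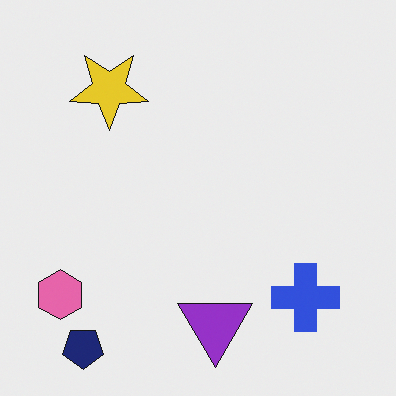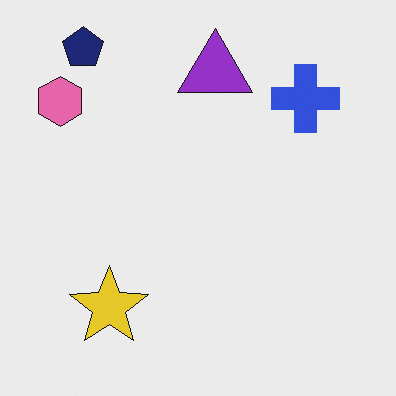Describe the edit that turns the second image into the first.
Flipped vertically (top ↔ bottom).

The navy pentagon is in the top-left of the second image and the bottom-left of the first — shapes on opposite sides of the horizontal midline have swapped in a mirror flip.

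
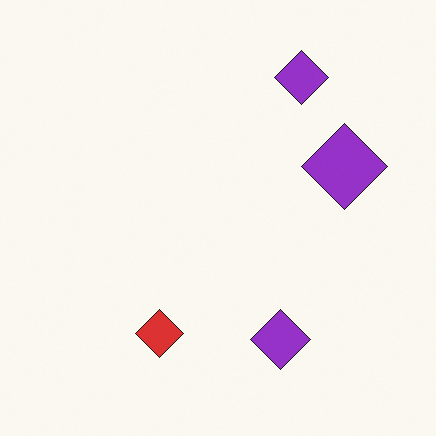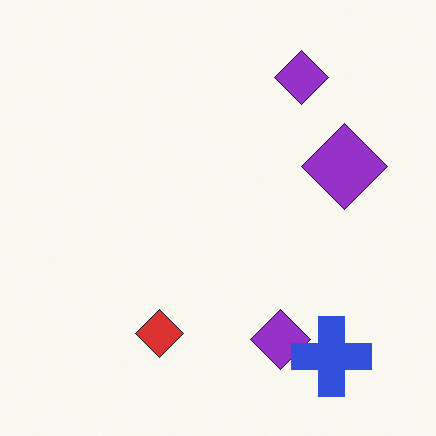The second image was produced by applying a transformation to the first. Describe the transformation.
The second image is the first overlaid with an additional blue cross.

A blue cross appears in the second image that is absent from the first.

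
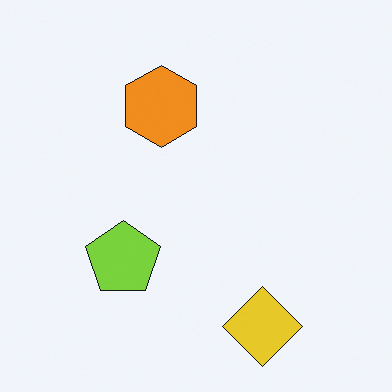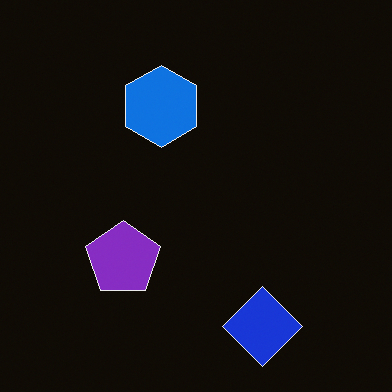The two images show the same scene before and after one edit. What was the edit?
The transformation is: color-inverted (negative).

The light background has become dark and every shape's color is its complement — a photographic negative.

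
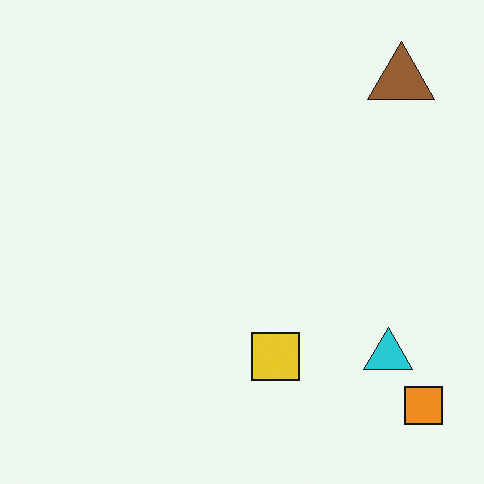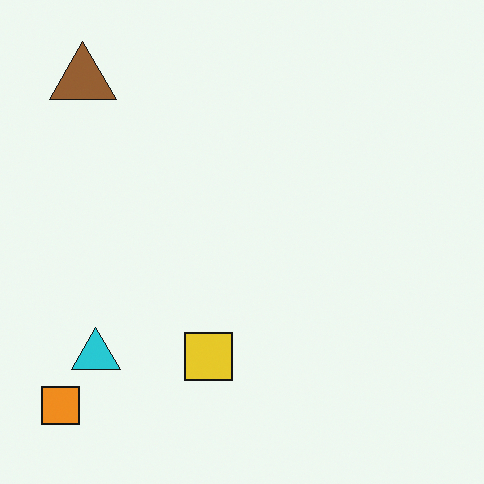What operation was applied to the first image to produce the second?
This is the original image flipped horizontally (left ↔ right).

The orange square is in the bottom-right of the first image and the bottom-left of the second — shapes on opposite sides of the vertical midline have swapped in a mirror flip.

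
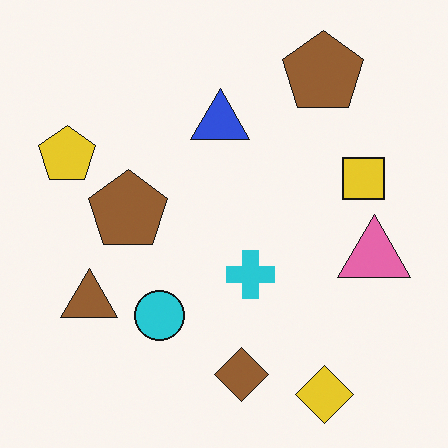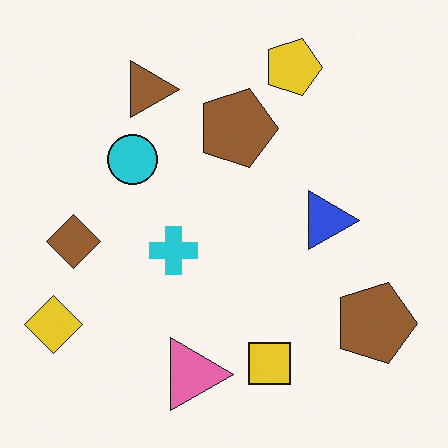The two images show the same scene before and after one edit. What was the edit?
The transformation is: rotated 90° clockwise.

The yellow diamond sits in the bottom-right of the first image and the bottom-left of the second — consistent with a whole-image 90° clockwise rotation.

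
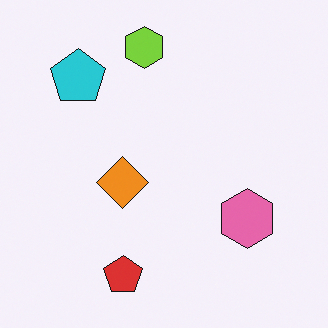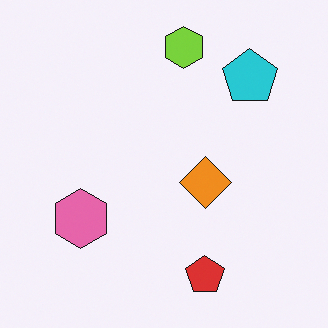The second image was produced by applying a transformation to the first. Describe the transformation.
Flipped horizontally (left ↔ right).

The cyan pentagon is in the top-left of the first image and the top-right of the second — shapes on opposite sides of the vertical midline have swapped in a mirror flip.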